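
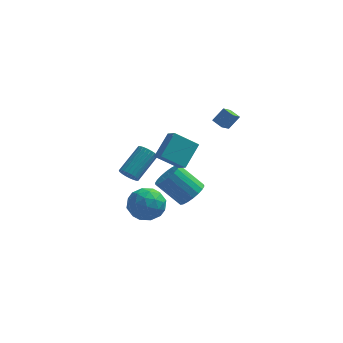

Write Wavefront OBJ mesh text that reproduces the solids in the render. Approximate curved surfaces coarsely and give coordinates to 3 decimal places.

v -3.931 -0.448 -0.735
v -3.492 -0.905 -0.488
v -2.569 0.592 0.641
v -3.009 1.048 0.395
v -3.363 -0.821 -0.705
v -2.441 0.676 0.425
v -3.321 -0.68 -0.926
v -2.399 0.816 0.204
v -3.372 -0.504 -1.118
v -2.449 0.992 0.012
v -3.508 -0.32 -1.251
v -2.585 1.177 -0.121
v -3.708 -0.155 -1.306
v -2.786 1.342 -0.176
v -3.942 -0.034 -1.274
v -3.02 1.462 -0.144
v -4.175 0.023 -1.16
v -3.252 1.52 -0.03
v -4.371 0.008 -0.981
v -3.448 1.505 0.148
v -4.499 -0.076 -0.765
v -3.577 1.421 0.365
v -4.541 -0.216 -0.544
v -3.619 1.28 0.586
v -4.491 -0.392 -0.352
v -3.568 1.104 0.778
v -4.355 -0.577 -0.219
v -3.432 0.92 0.911
v -4.154 -0.742 -0.164
v -3.232 0.755 0.966
v -3.92 -0.862 -0.196
v -2.998 0.634 0.934
v -3.688 -0.92 -0.31
v -2.765 0.577 0.82
v -0.523 2.186 -4.05
v -0.062 1.524 -3.426
v -1.596 1.831 -1.966
v -2.057 2.494 -2.59
v 0.127 1.92 -3.311
v -1.407 2.227 -1.851
v 0.188 2.369 -3.342
v -1.346 2.676 -1.882
v 0.108 2.781 -3.513
v -1.426 3.089 -2.053
v -0.097 3.076 -3.79
v -1.632 3.384 -2.33
v -0.387 3.195 -4.119
v -1.921 3.502 -2.659
v -0.703 3.114 -4.435
v -2.237 3.421 -2.975
v -0.984 2.849 -4.674
v -2.518 3.156 -3.214
v -1.173 2.453 -4.789
v -2.707 2.76 -3.329
v -1.234 2.004 -4.758
v -2.768 2.311 -3.298
v -1.154 1.591 -4.587
v -2.688 1.899 -3.127
v -0.948 1.296 -4.31
v -2.483 1.604 -2.85
v -0.659 1.178 -3.981
v -2.193 1.485 -2.521
v -0.343 1.259 -3.665
v -1.877 1.566 -2.205
v -1.996 -3.631 3.29
v -1.534 -4.299 3.82
v -1.393 -2.354 4.374
v -0.932 -3.022 4.904
v -0.648 -3.458 2.336
v -0.187 -4.126 2.866
v -0.046 -2.181 3.42
v 0.416 -2.849 3.95
v -3.765 -1.507 -2.639
v -2.718 -1.157 -3.18
v -2.722 -2.403 -1.2
v -1.675 -2.053 -1.741
v -2.405 -1.215 -1.215
v -3.049 -0.661 -2.105
v -2.391 -2.899 -2.275
v -3.035 -2.345 -3.165
v -1.868 -2.018 -2.956
v -1.877 -0.977 -2.301
v -3.563 -2.583 -2.079
v -3.572 -1.542 -1.424
v -3.333 -1.253 -3.036
v -2.107 -2.307 -1.344
v -2.536 -1.814 -1.035
v -1.92 -1.608 -1.353
v -3.528 -0.961 -2.404
v -2.912 -0.756 -2.722
v -2.728 -0.79 -1.567
v -2.528 -2.804 -1.658
v -1.912 -2.599 -1.976
v -3.52 -1.952 -3.027
v -2.904 -1.746 -3.345
v -2.712 -2.77 -2.813
v -2.218 -1.554 -3.222
v -1.605 -2.081 -2.376
v -2.026 -2.578 -2.69
v -2.405 -2.252 -3.213
v -2.223 -0.942 -2.837
v -1.61 -1.468 -1.991
v -2.039 -0.975 -1.682
v -2.418 -0.65 -2.205
v -1.724 -1.448 -2.705
v -3.83 -2.092 -2.389
v -3.217 -2.618 -1.543
v -3.022 -2.91 -2.175
v -3.401 -2.585 -2.698
v -3.835 -1.479 -2.004
v -3.222 -2.006 -1.158
v -3.035 -1.308 -1.167
v -3.414 -0.982 -1.69
v -3.716 -2.112 -1.675
v 0.926 3.555 1.638
v 0.574 2.835 2.219
v 1.539 3.928 2.472
v 1.187 3.208 3.053
v 1.533 3.072 1.407
v 1.181 2.352 1.988
v 2.146 3.445 2.241
v 1.794 2.725 2.822
f 2 1 5
f 2 5 3
f 3 5 6
f 3 6 4
f 5 1 7
f 5 7 6
f 6 7 8
f 6 8 4
f 7 1 9
f 7 9 8
f 8 9 10
f 8 10 4
f 9 1 11
f 9 11 10
f 10 11 12
f 10 12 4
f 11 1 13
f 11 13 12
f 12 13 14
f 12 14 4
f 13 1 15
f 13 15 14
f 14 15 16
f 14 16 4
f 15 1 17
f 15 17 16
f 16 17 18
f 16 18 4
f 17 1 19
f 17 19 18
f 18 19 20
f 18 20 4
f 19 1 21
f 19 21 20
f 20 21 22
f 20 22 4
f 21 1 23
f 21 23 22
f 22 23 24
f 22 24 4
f 23 1 25
f 23 25 24
f 24 25 26
f 24 26 4
f 25 1 27
f 25 27 26
f 26 27 28
f 26 28 4
f 27 1 29
f 27 29 28
f 28 29 30
f 28 30 4
f 29 1 31
f 29 31 30
f 30 31 32
f 30 32 4
f 31 1 33
f 31 33 32
f 32 33 34
f 32 34 4
f 33 1 2
f 33 2 34
f 34 2 3
f 34 3 4
f 36 35 39
f 36 39 37
f 37 39 40
f 37 40 38
f 39 35 41
f 39 41 40
f 40 41 42
f 40 42 38
f 41 35 43
f 41 43 42
f 42 43 44
f 42 44 38
f 43 35 45
f 43 45 44
f 44 45 46
f 44 46 38
f 45 35 47
f 45 47 46
f 46 47 48
f 46 48 38
f 47 35 49
f 47 49 48
f 48 49 50
f 48 50 38
f 49 35 51
f 49 51 50
f 50 51 52
f 50 52 38
f 51 35 53
f 51 53 52
f 52 53 54
f 52 54 38
f 53 35 55
f 53 55 54
f 54 55 56
f 54 56 38
f 55 35 57
f 55 57 56
f 56 57 58
f 56 58 38
f 57 35 59
f 57 59 58
f 58 59 60
f 58 60 38
f 59 35 61
f 59 61 60
f 60 61 62
f 60 62 38
f 61 35 63
f 61 63 62
f 62 63 64
f 62 64 38
f 63 35 36
f 63 36 64
f 64 36 37
f 64 37 38
f 66 68 65
f 69 66 65
f 65 68 67
f 67 69 65
f 66 72 68
f 70 66 69
f 70 72 66
f 68 72 67
f 71 69 67
f 67 72 71
f 71 70 69
f 72 70 71
f 73 110 89
f 110 84 113
f 89 113 78
f 110 113 89
f 73 89 85
f 89 78 90
f 85 90 74
f 89 90 85
f 73 85 94
f 85 74 95
f 94 95 80
f 85 95 94
f 73 94 106
f 94 80 109
f 106 109 83
f 94 109 106
f 73 106 110
f 106 83 114
f 110 114 84
f 106 114 110
f 74 90 101
f 90 78 104
f 101 104 82
f 90 104 101
f 78 113 91
f 113 84 112
f 91 112 77
f 113 112 91
f 84 114 111
f 114 83 107
f 111 107 75
f 114 107 111
f 83 109 108
f 109 80 96
f 108 96 79
f 109 96 108
f 80 95 100
f 95 74 97
f 100 97 81
f 95 97 100
f 76 102 88
f 102 82 103
f 88 103 77
f 102 103 88
f 76 88 86
f 88 77 87
f 86 87 75
f 88 87 86
f 76 86 93
f 86 75 92
f 93 92 79
f 86 92 93
f 76 93 98
f 93 79 99
f 98 99 81
f 93 99 98
f 76 98 102
f 98 81 105
f 102 105 82
f 98 105 102
f 77 103 91
f 103 82 104
f 91 104 78
f 103 104 91
f 75 87 111
f 87 77 112
f 111 112 84
f 87 112 111
f 79 92 108
f 92 75 107
f 108 107 83
f 92 107 108
f 81 99 100
f 99 79 96
f 100 96 80
f 99 96 100
f 82 105 101
f 105 81 97
f 101 97 74
f 105 97 101
f 116 118 115
f 119 116 115
f 115 118 117
f 117 119 115
f 116 122 118
f 120 116 119
f 120 122 116
f 118 122 117
f 121 119 117
f 117 122 121
f 121 120 119
f 122 120 121



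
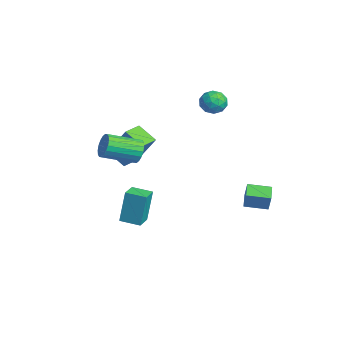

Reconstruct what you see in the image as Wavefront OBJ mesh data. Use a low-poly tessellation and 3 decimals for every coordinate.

v 0.963 -1.264 2.863
v 1.362 -1.105 3.351
v 1.296 -2.637 3.905
v 0.897 -2.796 3.417
v 1.101 -1.054 3.463
v 1.034 -2.585 4.016
v 0.812 -1.044 3.455
v 0.745 -2.575 4.009
v 0.553 -1.077 3.331
v 0.486 -2.609 3.885
v 0.375 -1.148 3.114
v 0.308 -2.68 3.667
v 0.314 -1.242 2.847
v 0.247 -2.773 3.401
v 0.382 -1.34 2.583
v 0.315 -2.872 3.137
v 0.564 -1.423 2.375
v 0.498 -2.955 2.929
v 0.826 -1.475 2.264
v 0.759 -3.006 2.817
v 1.115 -1.485 2.271
v 1.048 -3.016 2.825
v 1.374 -1.451 2.395
v 1.307 -2.983 2.949
v 1.552 -1.38 2.613
v 1.485 -2.912 3.166
v 1.613 -1.287 2.879
v 1.546 -2.818 3.433
v 1.545 -1.188 3.143
v 1.478 -2.72 3.697
v -2.437 3.142 3.674
v -1.931 3.573 3.871
v -1.829 2.267 4.029
v -1.323 2.698 4.226
v -1.927 2.693 4.568
v -2.302 3.234 4.349
v -1.458 2.606 3.551
v -1.833 3.147 3.332
v -1.325 3.243 3.795
v -1.615 3.296 4.424
v -2.145 2.544 3.476
v -2.435 2.597 4.105
v -2.237 3.434 3.741
v -1.523 2.406 4.159
v -1.878 2.402 4.36
v -1.58 2.656 4.475
v -2.456 3.235 4.022
v -2.158 3.488 4.138
v -2.156 2.971 4.547
v -1.602 2.352 3.762
v -1.304 2.605 3.878
v -2.18 3.184 3.425
v -1.882 3.438 3.54
v -1.604 2.869 3.353
v -1.584 3.494 3.813
v -1.227 2.979 4.021
v -1.306 2.925 3.625
v -1.526 3.243 3.496
v -1.754 3.525 4.182
v -1.397 3.011 4.391
v -1.752 3.007 4.592
v -1.973 3.325 4.463
v -1.398 3.331 4.137
v -2.363 2.829 3.509
v -2.006 2.315 3.718
v -1.787 2.515 3.437
v -2.008 2.833 3.308
v -2.533 2.861 3.879
v -2.176 2.346 4.087
v -2.234 2.597 4.404
v -2.454 2.915 4.275
v -2.362 2.509 3.763
v 0.431 -1.712 -1.389
v 0.318 -1.409 0.28
v 0.978 -0.905 -1.499
v 0.864 -0.602 0.17
v 1.176 -2.198 -1.25
v 1.062 -1.895 0.419
v 1.722 -1.391 -1.36
v 1.609 -1.088 0.309
v 3.103 2.9 0.708
v 3.325 2.944 1.507
v 3.431 3.908 0.561
v 3.654 3.952 1.359
v 3.906 2.608 0.501
v 4.129 2.652 1.299
v 4.235 3.616 0.353
v 4.457 3.66 1.152
v -2.261 -1.914 1.215
v -1.515 -1.24 2.803
v -2.882 -1.143 1.18
v -2.136 -0.469 2.768
v -1.504 -1.331 0.612
v -0.758 -0.657 2.2
v -2.125 -0.56 0.577
v -1.379 0.114 2.165
f 2 1 5
f 2 5 3
f 3 5 6
f 3 6 4
f 5 1 7
f 5 7 6
f 6 7 8
f 6 8 4
f 7 1 9
f 7 9 8
f 8 9 10
f 8 10 4
f 9 1 11
f 9 11 10
f 10 11 12
f 10 12 4
f 11 1 13
f 11 13 12
f 12 13 14
f 12 14 4
f 13 1 15
f 13 15 14
f 14 15 16
f 14 16 4
f 15 1 17
f 15 17 16
f 16 17 18
f 16 18 4
f 17 1 19
f 17 19 18
f 18 19 20
f 18 20 4
f 19 1 21
f 19 21 20
f 20 21 22
f 20 22 4
f 21 1 23
f 21 23 22
f 22 23 24
f 22 24 4
f 23 1 25
f 23 25 24
f 24 25 26
f 24 26 4
f 25 1 27
f 25 27 26
f 26 27 28
f 26 28 4
f 27 1 29
f 27 29 28
f 28 29 30
f 28 30 4
f 29 1 2
f 29 2 30
f 30 2 3
f 30 3 4
f 31 68 47
f 68 42 71
f 47 71 36
f 68 71 47
f 31 47 43
f 47 36 48
f 43 48 32
f 47 48 43
f 31 43 52
f 43 32 53
f 52 53 38
f 43 53 52
f 31 52 64
f 52 38 67
f 64 67 41
f 52 67 64
f 31 64 68
f 64 41 72
f 68 72 42
f 64 72 68
f 32 48 59
f 48 36 62
f 59 62 40
f 48 62 59
f 36 71 49
f 71 42 70
f 49 70 35
f 71 70 49
f 42 72 69
f 72 41 65
f 69 65 33
f 72 65 69
f 41 67 66
f 67 38 54
f 66 54 37
f 67 54 66
f 38 53 58
f 53 32 55
f 58 55 39
f 53 55 58
f 34 60 46
f 60 40 61
f 46 61 35
f 60 61 46
f 34 46 44
f 46 35 45
f 44 45 33
f 46 45 44
f 34 44 51
f 44 33 50
f 51 50 37
f 44 50 51
f 34 51 56
f 51 37 57
f 56 57 39
f 51 57 56
f 34 56 60
f 56 39 63
f 60 63 40
f 56 63 60
f 35 61 49
f 61 40 62
f 49 62 36
f 61 62 49
f 33 45 69
f 45 35 70
f 69 70 42
f 45 70 69
f 37 50 66
f 50 33 65
f 66 65 41
f 50 65 66
f 39 57 58
f 57 37 54
f 58 54 38
f 57 54 58
f 40 63 59
f 63 39 55
f 59 55 32
f 63 55 59
f 74 76 73
f 77 74 73
f 73 76 75
f 75 77 73
f 74 80 76
f 78 74 77
f 78 80 74
f 76 80 75
f 79 77 75
f 75 80 79
f 79 78 77
f 80 78 79
f 82 84 81
f 85 82 81
f 81 84 83
f 83 85 81
f 82 88 84
f 86 82 85
f 86 88 82
f 84 88 83
f 87 85 83
f 83 88 87
f 87 86 85
f 88 86 87
f 90 92 89
f 93 90 89
f 89 92 91
f 91 93 89
f 90 96 92
f 94 90 93
f 94 96 90
f 92 96 91
f 95 93 91
f 91 96 95
f 95 94 93
f 96 94 95



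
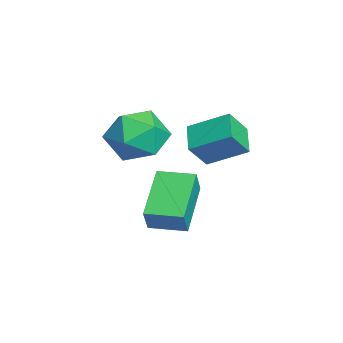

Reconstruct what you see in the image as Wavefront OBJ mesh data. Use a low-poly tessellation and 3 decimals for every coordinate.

v 0.207 0.994 -0.51
v 0.517 2.186 0.134
v 1.153 0.994 -0.966
v 1.463 2.186 -0.321
v 0.597 0.454 0.301
v 0.907 1.646 0.946
v 1.543 0.454 -0.154
v 1.853 1.646 0.49
v 0.021 -0.28 -2.391
v 0.472 -0.415 -1.566
v 0.337 0.856 -2.378
v 0.788 0.721 -1.553
v 1.572 -0.701 -3.307
v 2.023 -0.836 -2.482
v 1.888 0.435 -3.294
v 2.339 0.3 -2.469
v 0.988 -0.633 0.456
v 1.703 -0.575 -0.269
v 2.057 -1.405 1.449
v 2.772 -1.347 0.724
v 2.456 -0.5 1.197
v 1.795 -0.024 0.584
v 1.965 -1.956 0.596
v 1.304 -1.48 -0.017
v 2.306 -1.393 -0.183
v 2.61 -0.493 0.189
v 1.15 -1.487 0.991
v 1.454 -0.587 1.363
f 2 4 1
f 5 2 1
f 1 4 3
f 3 5 1
f 2 8 4
f 6 2 5
f 6 8 2
f 4 8 3
f 7 5 3
f 3 8 7
f 7 6 5
f 8 6 7
f 10 12 9
f 13 10 9
f 9 12 11
f 11 13 9
f 10 16 12
f 14 10 13
f 14 16 10
f 12 16 11
f 15 13 11
f 11 16 15
f 15 14 13
f 16 14 15
f 17 28 22
f 17 22 18
f 17 18 24
f 17 24 27
f 17 27 28
f 18 22 26
f 22 28 21
f 28 27 19
f 27 24 23
f 24 18 25
f 20 26 21
f 20 21 19
f 20 19 23
f 20 23 25
f 20 25 26
f 21 26 22
f 19 21 28
f 23 19 27
f 25 23 24
f 26 25 18



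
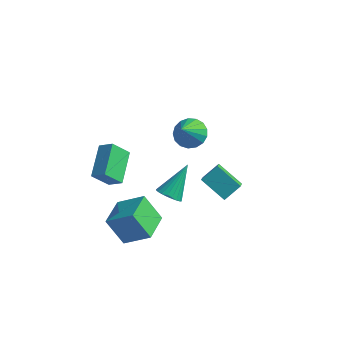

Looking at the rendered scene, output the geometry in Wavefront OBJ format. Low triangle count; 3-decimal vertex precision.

v -1.817 2.901 -2.703
v -1.42 3.498 -2.228
v -1.763 1.839 -1.417
v -1.82 3.564 -2.156
v -2.219 3.479 -2.209
v -2.526 3.262 -2.376
v -2.671 2.962 -2.617
v -2.62 2.648 -2.879
v -2.386 2.392 -3.1
v -2.021 2.253 -3.23
v -1.609 2.262 -3.24
v -1.246 2.418 -3.127
v -1.013 2.685 -2.917
v -0.964 3.001 -2.657
v -1.111 3.294 -2.409
v -2.635 -3.64 -1.092
v -3.213 -4.183 -0.206
v -3.081 -2.082 -0.43
v -3.659 -2.625 0.457
v -1.941 -3.635 -0.637
v -2.519 -4.178 0.25
v -2.387 -2.077 0.026
v -2.965 -2.62 0.912
v 0.02 -2.912 -1.322
v 0.562 -3.221 -1.139
v 0.32 -1.628 -0.038
v 0.652 -3.065 -1.317
v 0.646 -2.885 -1.495
v 0.544 -2.709 -1.648
v 0.363 -2.564 -1.75
v 0.13 -2.472 -1.787
v -0.12 -2.447 -1.754
v -0.349 -2.493 -1.655
v -0.522 -2.602 -1.505
v -0.612 -2.759 -1.327
v -0.606 -2.939 -1.148
v -0.505 -3.115 -0.996
v -0.323 -3.26 -0.893
v -0.09 -3.352 -0.856
v 0.16 -3.377 -0.89
v 0.389 -3.331 -0.989
v 1.307 0.231 -4.063
v -0.008 0.429 -3.286
v 0.974 1.092 -4.846
v -0.34 1.29 -4.069
v 1.78 0.97 -3.451
v 0.466 1.168 -2.674
v 1.448 1.831 -4.234
v 0.133 2.029 -3.457
v -2.627 -4.049 -3.553
v -1.357 -3.8 -2.683
v -2.856 -2.5 -3.662
v -1.585 -2.25 -2.792
v -1.735 -4.01 -4.868
v -0.464 -3.76 -3.998
v -1.963 -2.46 -4.977
v -0.693 -2.211 -4.107
f 2 1 4
f 2 4 3
f 4 1 5
f 4 5 3
f 5 1 6
f 5 6 3
f 6 1 7
f 6 7 3
f 7 1 8
f 7 8 3
f 8 1 9
f 8 9 3
f 9 1 10
f 9 10 3
f 10 1 11
f 10 11 3
f 11 1 12
f 11 12 3
f 12 1 13
f 12 13 3
f 13 1 14
f 13 14 3
f 14 1 15
f 14 15 3
f 15 1 2
f 15 2 3
f 17 19 16
f 20 17 16
f 16 19 18
f 18 20 16
f 17 23 19
f 21 17 20
f 21 23 17
f 19 23 18
f 22 20 18
f 18 23 22
f 22 21 20
f 23 21 22
f 25 24 27
f 25 27 26
f 27 24 28
f 27 28 26
f 28 24 29
f 28 29 26
f 29 24 30
f 29 30 26
f 30 24 31
f 30 31 26
f 31 24 32
f 31 32 26
f 32 24 33
f 32 33 26
f 33 24 34
f 33 34 26
f 34 24 35
f 34 35 26
f 35 24 36
f 35 36 26
f 36 24 37
f 36 37 26
f 37 24 38
f 37 38 26
f 38 24 39
f 38 39 26
f 39 24 40
f 39 40 26
f 40 24 41
f 40 41 26
f 41 24 25
f 41 25 26
f 43 45 42
f 46 43 42
f 42 45 44
f 44 46 42
f 43 49 45
f 47 43 46
f 47 49 43
f 45 49 44
f 48 46 44
f 44 49 48
f 48 47 46
f 49 47 48
f 51 53 50
f 54 51 50
f 50 53 52
f 52 54 50
f 51 57 53
f 55 51 54
f 55 57 51
f 53 57 52
f 56 54 52
f 52 57 56
f 56 55 54
f 57 55 56



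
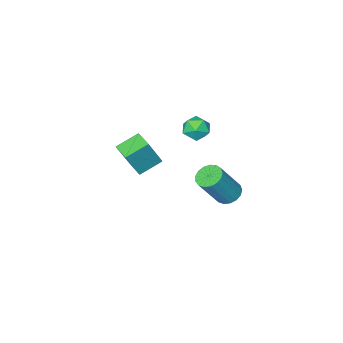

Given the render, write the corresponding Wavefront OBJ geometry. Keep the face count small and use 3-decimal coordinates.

v -1.445 0.931 2.118
v -0.782 0.739 2.429
v -1.638 -0.239 1.811
v -0.975 -0.431 2.122
v -1.549 -0.207 2.562
v -1.429 0.516 2.752
v -0.991 -0.016 1.488
v -0.871 0.707 1.678
v -0.501 0.154 2.04
v -0.846 0.036 2.703
v -1.574 0.464 1.537
v -1.919 0.346 2.2
v 2.333 1.682 3.119
v 3.045 1.64 4.584
v 2.498 2.636 3.065
v 3.21 2.595 4.531
v 3.41 1.465 2.589
v 4.122 1.424 4.055
v 3.575 2.42 2.536
v 4.287 2.378 4.001
v -2.518 1.066 -2.636
v -1.987 1.402 -2.967
v -0.851 1.33 -1.214
v -1.382 0.994 -0.884
v -2.174 1.654 -2.835
v -1.038 1.582 -1.083
v -2.44 1.771 -2.658
v -1.303 1.699 -0.906
v -2.723 1.727 -2.476
v -1.587 1.655 -0.724
v -2.96 1.531 -2.331
v -1.823 1.459 -0.578
v -3.095 1.228 -2.255
v -1.959 1.156 -0.503
v -3.098 0.889 -2.267
v -1.962 0.817 -0.515
v -2.969 0.59 -2.364
v -1.832 0.518 -0.611
v -2.736 0.4 -2.522
v -1.6 0.328 -0.77
v -2.453 0.363 -2.707
v -1.317 0.291 -0.955
v -2.185 0.486 -2.876
v -1.049 0.414 -1.123
v -1.994 0.743 -2.99
v -0.857 0.671 -1.237
v -1.922 1.074 -3.022
v -0.786 1.002 -1.27
f 1 12 6
f 1 6 2
f 1 2 8
f 1 8 11
f 1 11 12
f 2 6 10
f 6 12 5
f 12 11 3
f 11 8 7
f 8 2 9
f 4 10 5
f 4 5 3
f 4 3 7
f 4 7 9
f 4 9 10
f 5 10 6
f 3 5 12
f 7 3 11
f 9 7 8
f 10 9 2
f 14 16 13
f 17 14 13
f 13 16 15
f 15 17 13
f 14 20 16
f 18 14 17
f 18 20 14
f 16 20 15
f 19 17 15
f 15 20 19
f 19 18 17
f 20 18 19
f 22 21 25
f 22 25 23
f 23 25 26
f 23 26 24
f 25 21 27
f 25 27 26
f 26 27 28
f 26 28 24
f 27 21 29
f 27 29 28
f 28 29 30
f 28 30 24
f 29 21 31
f 29 31 30
f 30 31 32
f 30 32 24
f 31 21 33
f 31 33 32
f 32 33 34
f 32 34 24
f 33 21 35
f 33 35 34
f 34 35 36
f 34 36 24
f 35 21 37
f 35 37 36
f 36 37 38
f 36 38 24
f 37 21 39
f 37 39 38
f 38 39 40
f 38 40 24
f 39 21 41
f 39 41 40
f 40 41 42
f 40 42 24
f 41 21 43
f 41 43 42
f 42 43 44
f 42 44 24
f 43 21 45
f 43 45 44
f 44 45 46
f 44 46 24
f 45 21 47
f 45 47 46
f 46 47 48
f 46 48 24
f 47 21 22
f 47 22 48
f 48 22 23
f 48 23 24



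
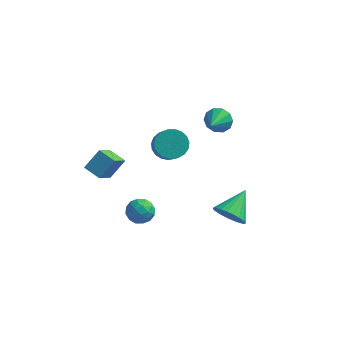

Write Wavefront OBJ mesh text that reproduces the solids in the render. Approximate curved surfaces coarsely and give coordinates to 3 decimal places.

v 3.54 -2.173 -3.541
v 4.362 -2.223 -3.953
v 4.04 -0.747 -2.719
v 4.178 -2.023 -4.187
v 3.897 -1.846 -4.324
v 3.561 -1.719 -4.341
v 3.223 -1.661 -4.236
v 2.933 -1.681 -4.026
v 2.735 -1.776 -3.742
v 2.66 -1.931 -3.427
v 2.719 -2.123 -3.129
v 2.903 -2.323 -2.894
v 3.184 -2.5 -2.758
v 3.519 -2.627 -2.741
v 3.858 -2.685 -2.846
v 4.148 -2.665 -3.056
v 4.345 -2.57 -3.34
v 4.421 -2.415 -3.655
v -2.997 -0.462 -3.695
v -3.16 -1.821 -2.436
v -3.888 -0.086 -3.404
v -4.051 -1.445 -2.145
v -2.409 0.265 -2.835
v -2.572 -1.094 -1.576
v -3.3 0.641 -2.544
v -3.463 -0.718 -1.285
v -0.914 3.279 -4.039
v -0.073 3.626 -4.057
v 0.355 2.649 -2.919
v -0.486 2.301 -2.901
v -0.245 3.848 -3.803
v 0.184 2.87 -2.665
v -0.532 3.971 -3.589
v -0.103 2.994 -2.451
v -0.885 3.974 -3.453
v -0.456 2.997 -2.315
v -1.243 3.857 -3.418
v -0.814 2.88 -2.28
v -1.544 3.64 -3.491
v -1.116 2.663 -2.353
v -1.737 3.361 -3.659
v -1.308 2.384 -2.521
v -1.787 3.067 -3.892
v -1.358 2.09 -2.754
v -1.686 2.81 -4.151
v -1.258 1.833 -3.013
v -1.452 2.634 -4.39
v -1.024 1.657 -3.252
v -1.125 2.569 -4.569
v -0.696 1.592 -3.431
v -0.761 2.627 -4.656
v -0.333 1.65 -3.518
v -0.424 2.798 -4.636
v 0.004 1.821 -3.498
v -0.172 3.052 -4.514
v 0.257 2.074 -3.376
v -0.048 3.345 -4.309
v 0.381 2.367 -3.171
v 1.488 4.352 -2.357
v 2.051 4.561 -1.844
v 1.372 3.108 -1.723
v 1.621 4.695 -1.658
v 1.139 4.699 -1.739
v 0.791 4.57 -2.055
v 0.708 4.357 -2.487
v 0.924 4.143 -2.869
v 1.355 4.008 -3.055
v 1.836 4.004 -2.975
v 2.185 4.133 -2.658
v 2.267 4.346 -2.226
v -1.474 -2.994 -3.25
v -1.066 -2.338 -3.158
v -0.474 -3.542 -3.782
v -0.066 -2.886 -3.69
v -0.269 -3.308 -3.069
v -0.887 -2.97 -2.74
v -0.653 -2.91 -4.2
v -1.271 -2.572 -3.871
v -0.558 -2.286 -3.745
v -0.321 -2.532 -3.046
v -1.219 -3.348 -3.894
v -0.982 -3.594 -3.195
v -1.358 -2.618 -3.157
v -0.182 -3.262 -3.783
v -0.301 -3.51 -3.418
v -0.061 -3.125 -3.364
v -1.253 -2.989 -2.912
v -1.013 -2.604 -2.857
v -0.544 -3.174 -2.805
v -0.527 -3.276 -4.083
v -0.287 -2.891 -4.028
v -1.479 -2.755 -3.576
v -1.239 -2.37 -3.522
v -0.996 -2.706 -4.135
v -0.82 -2.202 -3.448
v -0.231 -2.524 -3.761
v -0.577 -2.538 -4.061
v -0.94 -2.339 -3.867
v -0.68 -2.347 -3.037
v -0.092 -2.669 -3.35
v -0.212 -2.917 -2.985
v -0.575 -2.718 -2.792
v -0.382 -2.316 -3.382
v -1.448 -3.211 -3.59
v -0.86 -3.533 -3.903
v -0.965 -3.162 -4.148
v -1.328 -2.963 -3.955
v -1.309 -3.356 -3.179
v -0.72 -3.678 -3.492
v -0.6 -3.541 -3.073
v -0.963 -3.342 -2.879
v -1.158 -3.564 -3.558
f 2 1 4
f 2 4 3
f 4 1 5
f 4 5 3
f 5 1 6
f 5 6 3
f 6 1 7
f 6 7 3
f 7 1 8
f 7 8 3
f 8 1 9
f 8 9 3
f 9 1 10
f 9 10 3
f 10 1 11
f 10 11 3
f 11 1 12
f 11 12 3
f 12 1 13
f 12 13 3
f 13 1 14
f 13 14 3
f 14 1 15
f 14 15 3
f 15 1 16
f 15 16 3
f 16 1 17
f 16 17 3
f 17 1 18
f 17 18 3
f 18 1 2
f 18 2 3
f 20 22 19
f 23 20 19
f 19 22 21
f 21 23 19
f 20 26 22
f 24 20 23
f 24 26 20
f 22 26 21
f 25 23 21
f 21 26 25
f 25 24 23
f 26 24 25
f 28 27 31
f 28 31 29
f 29 31 32
f 29 32 30
f 31 27 33
f 31 33 32
f 32 33 34
f 32 34 30
f 33 27 35
f 33 35 34
f 34 35 36
f 34 36 30
f 35 27 37
f 35 37 36
f 36 37 38
f 36 38 30
f 37 27 39
f 37 39 38
f 38 39 40
f 38 40 30
f 39 27 41
f 39 41 40
f 40 41 42
f 40 42 30
f 41 27 43
f 41 43 42
f 42 43 44
f 42 44 30
f 43 27 45
f 43 45 44
f 44 45 46
f 44 46 30
f 45 27 47
f 45 47 46
f 46 47 48
f 46 48 30
f 47 27 49
f 47 49 48
f 48 49 50
f 48 50 30
f 49 27 51
f 49 51 50
f 50 51 52
f 50 52 30
f 51 27 53
f 51 53 52
f 52 53 54
f 52 54 30
f 53 27 55
f 53 55 54
f 54 55 56
f 54 56 30
f 55 27 57
f 55 57 56
f 56 57 58
f 56 58 30
f 57 27 28
f 57 28 58
f 58 28 29
f 58 29 30
f 60 59 62
f 60 62 61
f 62 59 63
f 62 63 61
f 63 59 64
f 63 64 61
f 64 59 65
f 64 65 61
f 65 59 66
f 65 66 61
f 66 59 67
f 66 67 61
f 67 59 68
f 67 68 61
f 68 59 69
f 68 69 61
f 69 59 70
f 69 70 61
f 70 59 60
f 70 60 61
f 71 108 87
f 108 82 111
f 87 111 76
f 108 111 87
f 71 87 83
f 87 76 88
f 83 88 72
f 87 88 83
f 71 83 92
f 83 72 93
f 92 93 78
f 83 93 92
f 71 92 104
f 92 78 107
f 104 107 81
f 92 107 104
f 71 104 108
f 104 81 112
f 108 112 82
f 104 112 108
f 72 88 99
f 88 76 102
f 99 102 80
f 88 102 99
f 76 111 89
f 111 82 110
f 89 110 75
f 111 110 89
f 82 112 109
f 112 81 105
f 109 105 73
f 112 105 109
f 81 107 106
f 107 78 94
f 106 94 77
f 107 94 106
f 78 93 98
f 93 72 95
f 98 95 79
f 93 95 98
f 74 100 86
f 100 80 101
f 86 101 75
f 100 101 86
f 74 86 84
f 86 75 85
f 84 85 73
f 86 85 84
f 74 84 91
f 84 73 90
f 91 90 77
f 84 90 91
f 74 91 96
f 91 77 97
f 96 97 79
f 91 97 96
f 74 96 100
f 96 79 103
f 100 103 80
f 96 103 100
f 75 101 89
f 101 80 102
f 89 102 76
f 101 102 89
f 73 85 109
f 85 75 110
f 109 110 82
f 85 110 109
f 77 90 106
f 90 73 105
f 106 105 81
f 90 105 106
f 79 97 98
f 97 77 94
f 98 94 78
f 97 94 98
f 80 103 99
f 103 79 95
f 99 95 72
f 103 95 99



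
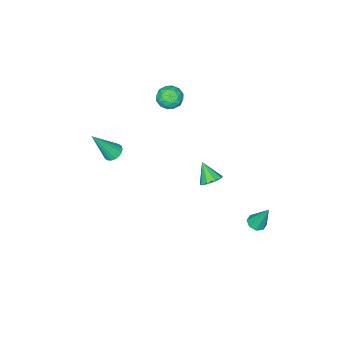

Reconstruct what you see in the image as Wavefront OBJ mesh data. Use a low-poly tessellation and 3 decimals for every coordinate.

v -3.66 -3.275 0.647
v -3.329 -2.935 1.251
v -3.471 -4.385 1.169
v -3.14 -4.045 1.773
v -3.894 -3.965 1.652
v -4.011 -3.279 1.329
v -2.789 -4.041 1.091
v -2.906 -3.355 0.768
v -2.791 -3.408 1.525
v -3.474 -3.361 1.872
v -3.326 -3.959 0.548
v -4.009 -3.912 0.895
v -3.511 -3.007 0.903
v -3.289 -4.313 1.517
v -3.732 -4.266 1.446
v -3.538 -4.066 1.801
v -3.912 -3.209 0.949
v -3.718 -3.009 1.304
v -4.049 -3.615 1.54
v -3.082 -4.311 1.116
v -2.888 -4.111 1.471
v -3.262 -3.254 0.619
v -3.068 -3.054 0.974
v -2.751 -3.705 0.88
v -3.001 -3.086 1.419
v -2.89 -3.739 1.726
v -2.683 -3.736 1.325
v -2.752 -3.333 1.135
v -3.402 -3.058 1.623
v -3.291 -3.711 1.93
v -3.734 -3.664 1.859
v -3.803 -3.26 1.669
v -3.086 -3.337 1.784
v -3.509 -3.609 0.49
v -3.398 -4.262 0.797
v -2.997 -4.06 0.751
v -3.066 -3.656 0.561
v -3.91 -3.581 0.694
v -3.799 -4.234 1.001
v -4.048 -3.987 1.285
v -4.117 -3.584 1.095
v -3.714 -3.983 0.636
v -1.734 0.865 -1.445
v -1.112 0.767 -1.426
v -1.886 0.075 -0.555
v -1.219 1.088 -1.159
v -1.567 1.305 -1.027
v -1.993 1.316 -1.09
v -2.298 1.116 -1.319
v -2.339 0.798 -1.608
v -2.097 0.512 -1.82
v -1.685 0.391 -1.857
v -1.296 0.492 -1.701
v -2.462 3.345 -3.772
v -1.927 3.316 -3.704
v -2.618 3.975 -2.288
v -2.046 3.676 -3.869
v -2.409 3.842 -3.977
v -2.803 3.717 -3.966
v -2.997 3.374 -3.841
v -2.878 3.014 -3.676
v -2.515 2.848 -3.567
v -2.121 2.973 -3.579
v 2.674 -1.595 2.55
v 3.001 -1.909 2.257
v 3.546 -2.145 4.11
v 3.119 -1.7 2.264
v 3.15 -1.47 2.328
v 3.086 -1.265 2.436
v 2.94 -1.125 2.567
v 2.742 -1.079 2.694
v 2.53 -1.134 2.793
v 2.347 -1.281 2.844
v 2.228 -1.49 2.837
v 2.198 -1.719 2.773
v 2.262 -1.924 2.664
v 2.407 -2.064 2.534
v 2.605 -2.111 2.406
v 2.817 -2.055 2.307
f 1 38 17
f 38 12 41
f 17 41 6
f 38 41 17
f 1 17 13
f 17 6 18
f 13 18 2
f 17 18 13
f 1 13 22
f 13 2 23
f 22 23 8
f 13 23 22
f 1 22 34
f 22 8 37
f 34 37 11
f 22 37 34
f 1 34 38
f 34 11 42
f 38 42 12
f 34 42 38
f 2 18 29
f 18 6 32
f 29 32 10
f 18 32 29
f 6 41 19
f 41 12 40
f 19 40 5
f 41 40 19
f 12 42 39
f 42 11 35
f 39 35 3
f 42 35 39
f 11 37 36
f 37 8 24
f 36 24 7
f 37 24 36
f 8 23 28
f 23 2 25
f 28 25 9
f 23 25 28
f 4 30 16
f 30 10 31
f 16 31 5
f 30 31 16
f 4 16 14
f 16 5 15
f 14 15 3
f 16 15 14
f 4 14 21
f 14 3 20
f 21 20 7
f 14 20 21
f 4 21 26
f 21 7 27
f 26 27 9
f 21 27 26
f 4 26 30
f 26 9 33
f 30 33 10
f 26 33 30
f 5 31 19
f 31 10 32
f 19 32 6
f 31 32 19
f 3 15 39
f 15 5 40
f 39 40 12
f 15 40 39
f 7 20 36
f 20 3 35
f 36 35 11
f 20 35 36
f 9 27 28
f 27 7 24
f 28 24 8
f 27 24 28
f 10 33 29
f 33 9 25
f 29 25 2
f 33 25 29
f 44 43 46
f 44 46 45
f 46 43 47
f 46 47 45
f 47 43 48
f 47 48 45
f 48 43 49
f 48 49 45
f 49 43 50
f 49 50 45
f 50 43 51
f 50 51 45
f 51 43 52
f 51 52 45
f 52 43 53
f 52 53 45
f 53 43 44
f 53 44 45
f 55 54 57
f 55 57 56
f 57 54 58
f 57 58 56
f 58 54 59
f 58 59 56
f 59 54 60
f 59 60 56
f 60 54 61
f 60 61 56
f 61 54 62
f 61 62 56
f 62 54 63
f 62 63 56
f 63 54 55
f 63 55 56
f 65 64 67
f 65 67 66
f 67 64 68
f 67 68 66
f 68 64 69
f 68 69 66
f 69 64 70
f 69 70 66
f 70 64 71
f 70 71 66
f 71 64 72
f 71 72 66
f 72 64 73
f 72 73 66
f 73 64 74
f 73 74 66
f 74 64 75
f 74 75 66
f 75 64 76
f 75 76 66
f 76 64 77
f 76 77 66
f 77 64 78
f 77 78 66
f 78 64 79
f 78 79 66
f 79 64 65
f 79 65 66



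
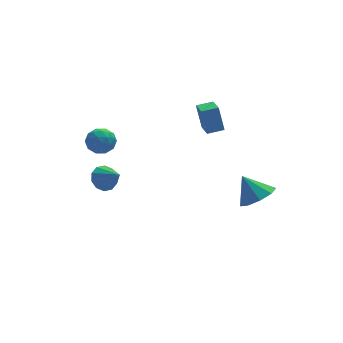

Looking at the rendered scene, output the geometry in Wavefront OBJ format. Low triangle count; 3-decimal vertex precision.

v -2.618 2.169 2.83
v -2.056 1.863 2.388
v -3.424 1.297 2.412
v -2.862 0.991 1.97
v -2.823 0.93 2.744
v -2.325 1.47 3.003
v -3.155 1.69 1.797
v -2.657 2.23 2.056
v -2.388 1.567 1.749
v -2.183 1.097 2.335
v -3.297 2.063 2.465
v -3.092 1.593 3.051
v -2.267 2.093 2.646
v -3.213 1.067 2.154
v -3.191 1.032 2.609
v -2.86 0.852 2.349
v -2.425 1.862 3.007
v -2.095 1.682 2.747
v -2.545 1.133 2.957
v -3.385 1.478 2.053
v -3.055 1.298 1.793
v -2.62 2.308 2.451
v -2.289 2.128 2.191
v -2.935 2.027 1.843
v -2.131 1.739 2.01
v -2.605 1.226 1.764
v -2.777 1.637 1.663
v -2.484 1.954 1.815
v -2.011 1.463 2.355
v -2.484 0.95 2.109
v -2.461 0.914 2.564
v -2.169 1.231 2.716
v -2.206 1.289 1.979
v -2.996 2.21 2.691
v -3.469 1.697 2.445
v -3.311 1.929 2.084
v -3.019 2.246 2.236
v -2.875 1.934 3.036
v -3.349 1.421 2.79
v -2.996 1.206 2.985
v -2.703 1.523 3.137
v -3.274 1.871 2.821
v 3.445 -3.078 0.669
v 4.277 -2.61 0.841
v 2.875 -2.462 1.751
v 3.895 -2.25 0.435
v 3.302 -2.278 0.139
v 2.776 -2.68 0.09
v 2.563 -3.268 0.312
v 2.763 -3.767 0.701
v 3.282 -3.943 1.075
v 3.877 -3.715 1.258
v 4.27 -3.188 1.166
v -2.284 3.096 -1.432
v -1.681 3.044 -1.892
v -1.736 2.164 -0.608
v -1.592 3.377 -1.574
v -1.767 3.604 -1.202
v -2.14 3.636 -0.917
v -2.567 3.462 -0.83
v -2.887 3.149 -0.972
v -2.976 2.815 -1.291
v -2.8 2.589 -1.663
v -2.428 2.556 -1.947
v -2 2.73 -2.035
v 1.983 0.194 2.994
v 1.789 0.539 4.326
v 2.02 1.22 2.733
v 1.826 1.566 4.066
v 2.814 0.194 3.114
v 2.62 0.54 4.447
v 2.851 1.221 2.854
v 2.657 1.566 4.186
f 1 38 17
f 38 12 41
f 17 41 6
f 38 41 17
f 1 17 13
f 17 6 18
f 13 18 2
f 17 18 13
f 1 13 22
f 13 2 23
f 22 23 8
f 13 23 22
f 1 22 34
f 22 8 37
f 34 37 11
f 22 37 34
f 1 34 38
f 34 11 42
f 38 42 12
f 34 42 38
f 2 18 29
f 18 6 32
f 29 32 10
f 18 32 29
f 6 41 19
f 41 12 40
f 19 40 5
f 41 40 19
f 12 42 39
f 42 11 35
f 39 35 3
f 42 35 39
f 11 37 36
f 37 8 24
f 36 24 7
f 37 24 36
f 8 23 28
f 23 2 25
f 28 25 9
f 23 25 28
f 4 30 16
f 30 10 31
f 16 31 5
f 30 31 16
f 4 16 14
f 16 5 15
f 14 15 3
f 16 15 14
f 4 14 21
f 14 3 20
f 21 20 7
f 14 20 21
f 4 21 26
f 21 7 27
f 26 27 9
f 21 27 26
f 4 26 30
f 26 9 33
f 30 33 10
f 26 33 30
f 5 31 19
f 31 10 32
f 19 32 6
f 31 32 19
f 3 15 39
f 15 5 40
f 39 40 12
f 15 40 39
f 7 20 36
f 20 3 35
f 36 35 11
f 20 35 36
f 9 27 28
f 27 7 24
f 28 24 8
f 27 24 28
f 10 33 29
f 33 9 25
f 29 25 2
f 33 25 29
f 44 43 46
f 44 46 45
f 46 43 47
f 46 47 45
f 47 43 48
f 47 48 45
f 48 43 49
f 48 49 45
f 49 43 50
f 49 50 45
f 50 43 51
f 50 51 45
f 51 43 52
f 51 52 45
f 52 43 53
f 52 53 45
f 53 43 44
f 53 44 45
f 55 54 57
f 55 57 56
f 57 54 58
f 57 58 56
f 58 54 59
f 58 59 56
f 59 54 60
f 59 60 56
f 60 54 61
f 60 61 56
f 61 54 62
f 61 62 56
f 62 54 63
f 62 63 56
f 63 54 64
f 63 64 56
f 64 54 65
f 64 65 56
f 65 54 55
f 65 55 56
f 67 69 66
f 70 67 66
f 66 69 68
f 68 70 66
f 67 73 69
f 71 67 70
f 71 73 67
f 69 73 68
f 72 70 68
f 68 73 72
f 72 71 70
f 73 71 72



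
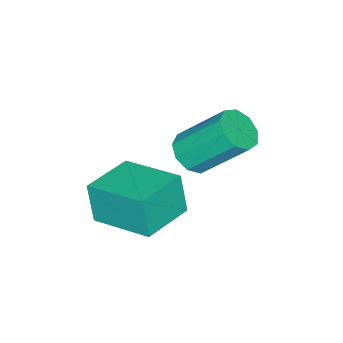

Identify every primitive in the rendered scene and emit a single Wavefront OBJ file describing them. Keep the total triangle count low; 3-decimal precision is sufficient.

v 2.757 -3.121 -2.893
v 2.601 -3.455 -1.501
v 2.915 -1.05 -2.378
v 2.759 -1.384 -0.986
v 4.541 -3.296 -2.734
v 4.385 -3.63 -1.342
v 4.699 -1.225 -2.219
v 4.543 -1.559 -0.827
v 0.899 -2.185 -1.838
v 1.299 -2.642 -1.318
v 0.862 -1.232 0.258
v 0.461 -0.775 -0.262
v 1.638 -2.28 -1.548
v 1.201 -0.869 0.028
v 1.631 -1.873 -1.914
v 1.194 -0.462 -0.338
v 1.281 -1.612 -2.245
v 0.844 -0.202 -0.669
v 0.753 -1.62 -2.385
v 0.315 -0.209 -0.809
v 0.292 -1.892 -2.269
v -0.145 -0.481 -0.693
v 0.115 -2.301 -1.952
v -0.322 -0.891 -0.376
v 0.305 -2.656 -1.581
v -0.132 -1.246 -0.005
v 0.773 -2.791 -1.331
v 0.335 -1.38 0.245
f 2 4 1
f 5 2 1
f 1 4 3
f 3 5 1
f 2 8 4
f 6 2 5
f 6 8 2
f 4 8 3
f 7 5 3
f 3 8 7
f 7 6 5
f 8 6 7
f 10 9 13
f 10 13 11
f 11 13 14
f 11 14 12
f 13 9 15
f 13 15 14
f 14 15 16
f 14 16 12
f 15 9 17
f 15 17 16
f 16 17 18
f 16 18 12
f 17 9 19
f 17 19 18
f 18 19 20
f 18 20 12
f 19 9 21
f 19 21 20
f 20 21 22
f 20 22 12
f 21 9 23
f 21 23 22
f 22 23 24
f 22 24 12
f 23 9 25
f 23 25 24
f 24 25 26
f 24 26 12
f 25 9 27
f 25 27 26
f 26 27 28
f 26 28 12
f 27 9 10
f 27 10 28
f 28 10 11
f 28 11 12



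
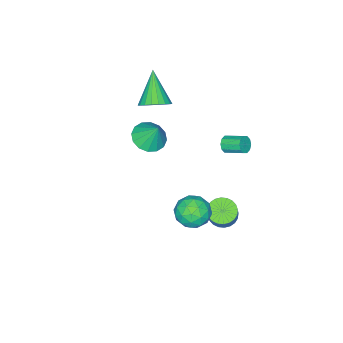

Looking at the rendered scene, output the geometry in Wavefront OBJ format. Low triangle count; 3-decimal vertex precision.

v 1.065 4.028 -0.269
v 1.704 3.514 0.283
v 0.516 2.666 -0.903
v 1.155 2.152 -0.351
v 0.395 2.618 0.077
v 0.734 3.46 0.468
v 1.486 2.72 -1.088
v 1.825 3.562 -0.697
v 1.963 2.706 -0.223
v 1.289 2.642 0.497
v 0.931 3.538 -1.117
v 0.257 3.474 -0.397
v 1.433 3.891 0.062
v 0.787 2.289 -0.682
v 0.341 2.563 -0.431
v 0.716 2.261 -0.106
v 0.863 3.859 0.171
v 1.238 3.556 0.496
v 0.469 3.03 0.375
v 0.982 2.624 -1.116
v 1.357 2.321 -0.791
v 1.504 3.919 -0.514
v 1.879 3.617 -0.189
v 1.751 3.15 -0.995
v 1.961 3.113 0.09
v 1.638 2.313 -0.283
v 1.833 2.647 -0.716
v 2.032 3.142 -0.486
v 1.564 3.076 0.513
v 1.242 2.276 0.14
v 0.795 2.549 0.392
v 0.995 3.044 0.622
v 1.717 2.601 0.215
v 0.978 3.904 -0.76
v 0.656 3.104 -1.133
v 1.225 3.136 -1.242
v 1.425 3.631 -1.012
v 0.582 3.867 -0.337
v 0.259 3.067 -0.71
v 0.188 3.038 -0.134
v 0.387 3.533 0.096
v 0.503 3.579 -0.835
v -2.262 -2.334 2.235
v -1.537 -2.376 2.731
v -3.318 -3.406 3.685
v -1.691 -2.066 2.848
v -1.944 -1.802 2.86
v -2.252 -1.63 2.763
v -2.562 -1.579 2.575
v -2.82 -1.659 2.328
v -2.982 -1.856 2.065
v -3.019 -2.135 1.831
v -2.925 -2.448 1.668
v -2.717 -2.742 1.602
v -2.43 -2.965 1.645
v -2.115 -3.079 1.791
v -1.824 -3.064 2.013
v -1.61 -2.923 2.274
v -1.508 -2.679 2.528
v -1.944 2.512 -3.613
v -1.412 1.945 -3.679
v -0.724 2.441 -2.394
v -1.256 3.008 -2.327
v -1.28 2.17 -3.836
v -0.592 2.666 -2.551
v -1.249 2.446 -3.96
v -0.56 2.942 -2.674
v -1.323 2.733 -4.03
v -0.635 3.229 -2.745
v -1.493 2.985 -4.037
v -0.804 3.482 -2.752
v -1.731 3.166 -3.98
v -1.042 3.662 -2.694
v -2.001 3.247 -3.866
v -1.313 3.743 -2.581
v -2.263 3.217 -3.714
v -1.574 3.713 -2.429
v -2.476 3.079 -3.546
v -1.788 3.575 -2.261
v -2.608 2.854 -3.389
v -1.92 3.35 -2.104
v -2.64 2.578 -3.266
v -1.951 3.074 -1.98
v -2.565 2.291 -3.195
v -1.877 2.787 -1.91
v -2.396 2.038 -3.188
v -1.707 2.535 -1.903
v -2.158 1.858 -3.246
v -1.469 2.354 -1.96
v -1.887 1.777 -3.359
v -1.199 2.273 -2.074
v -1.626 1.807 -3.511
v -0.937 2.303 -2.226
v -1.261 3.172 3.436
v -1.124 3.4 3.012
v -1.362 4.376 3.461
v -1.499 4.148 3.884
v -1.425 3.336 2.993
v -1.663 4.312 3.442
v -1.664 3.209 3.142
v -1.902 4.185 3.591
v -1.749 3.068 3.403
v -1.987 4.044 3.852
v -1.648 2.967 3.677
v -1.885 3.942 4.126
v -1.398 2.944 3.859
v -1.636 3.92 4.308
v -1.097 3.008 3.878
v -1.335 3.984 4.327
v -0.858 3.135 3.729
v -1.096 4.111 4.178
v -0.773 3.276 3.468
v -1.011 4.252 3.917
v -0.875 3.378 3.194
v -1.112 4.353 3.643
v -0.618 -1.276 1.495
v 0.002 -1.91 1.809
v -0.542 -0.584 2.745
v 0.271 -1.562 1.6
v 0.303 -1.138 1.364
v 0.088 -0.751 1.162
v -0.316 -0.504 1.05
v -0.801 -0.464 1.057
v -1.237 -0.642 1.182
v -1.507 -0.989 1.39
v -1.538 -1.413 1.627
v -1.323 -1.8 1.828
v -0.919 -2.047 1.94
v -0.434 -2.087 1.933
f 1 38 17
f 38 12 41
f 17 41 6
f 38 41 17
f 1 17 13
f 17 6 18
f 13 18 2
f 17 18 13
f 1 13 22
f 13 2 23
f 22 23 8
f 13 23 22
f 1 22 34
f 22 8 37
f 34 37 11
f 22 37 34
f 1 34 38
f 34 11 42
f 38 42 12
f 34 42 38
f 2 18 29
f 18 6 32
f 29 32 10
f 18 32 29
f 6 41 19
f 41 12 40
f 19 40 5
f 41 40 19
f 12 42 39
f 42 11 35
f 39 35 3
f 42 35 39
f 11 37 36
f 37 8 24
f 36 24 7
f 37 24 36
f 8 23 28
f 23 2 25
f 28 25 9
f 23 25 28
f 4 30 16
f 30 10 31
f 16 31 5
f 30 31 16
f 4 16 14
f 16 5 15
f 14 15 3
f 16 15 14
f 4 14 21
f 14 3 20
f 21 20 7
f 14 20 21
f 4 21 26
f 21 7 27
f 26 27 9
f 21 27 26
f 4 26 30
f 26 9 33
f 30 33 10
f 26 33 30
f 5 31 19
f 31 10 32
f 19 32 6
f 31 32 19
f 3 15 39
f 15 5 40
f 39 40 12
f 15 40 39
f 7 20 36
f 20 3 35
f 36 35 11
f 20 35 36
f 9 27 28
f 27 7 24
f 28 24 8
f 27 24 28
f 10 33 29
f 33 9 25
f 29 25 2
f 33 25 29
f 44 43 46
f 44 46 45
f 46 43 47
f 46 47 45
f 47 43 48
f 47 48 45
f 48 43 49
f 48 49 45
f 49 43 50
f 49 50 45
f 50 43 51
f 50 51 45
f 51 43 52
f 51 52 45
f 52 43 53
f 52 53 45
f 53 43 54
f 53 54 45
f 54 43 55
f 54 55 45
f 55 43 56
f 55 56 45
f 56 43 57
f 56 57 45
f 57 43 58
f 57 58 45
f 58 43 59
f 58 59 45
f 59 43 44
f 59 44 45
f 61 60 64
f 61 64 62
f 62 64 65
f 62 65 63
f 64 60 66
f 64 66 65
f 65 66 67
f 65 67 63
f 66 60 68
f 66 68 67
f 67 68 69
f 67 69 63
f 68 60 70
f 68 70 69
f 69 70 71
f 69 71 63
f 70 60 72
f 70 72 71
f 71 72 73
f 71 73 63
f 72 60 74
f 72 74 73
f 73 74 75
f 73 75 63
f 74 60 76
f 74 76 75
f 75 76 77
f 75 77 63
f 76 60 78
f 76 78 77
f 77 78 79
f 77 79 63
f 78 60 80
f 78 80 79
f 79 80 81
f 79 81 63
f 80 60 82
f 80 82 81
f 81 82 83
f 81 83 63
f 82 60 84
f 82 84 83
f 83 84 85
f 83 85 63
f 84 60 86
f 84 86 85
f 85 86 87
f 85 87 63
f 86 60 88
f 86 88 87
f 87 88 89
f 87 89 63
f 88 60 90
f 88 90 89
f 89 90 91
f 89 91 63
f 90 60 92
f 90 92 91
f 91 92 93
f 91 93 63
f 92 60 61
f 92 61 93
f 93 61 62
f 93 62 63
f 95 94 98
f 95 98 96
f 96 98 99
f 96 99 97
f 98 94 100
f 98 100 99
f 99 100 101
f 99 101 97
f 100 94 102
f 100 102 101
f 101 102 103
f 101 103 97
f 102 94 104
f 102 104 103
f 103 104 105
f 103 105 97
f 104 94 106
f 104 106 105
f 105 106 107
f 105 107 97
f 106 94 108
f 106 108 107
f 107 108 109
f 107 109 97
f 108 94 110
f 108 110 109
f 109 110 111
f 109 111 97
f 110 94 112
f 110 112 111
f 111 112 113
f 111 113 97
f 112 94 114
f 112 114 113
f 113 114 115
f 113 115 97
f 114 94 95
f 114 95 115
f 115 95 96
f 115 96 97
f 117 116 119
f 117 119 118
f 119 116 120
f 119 120 118
f 120 116 121
f 120 121 118
f 121 116 122
f 121 122 118
f 122 116 123
f 122 123 118
f 123 116 124
f 123 124 118
f 124 116 125
f 124 125 118
f 125 116 126
f 125 126 118
f 126 116 127
f 126 127 118
f 127 116 128
f 127 128 118
f 128 116 129
f 128 129 118
f 129 116 117
f 129 117 118



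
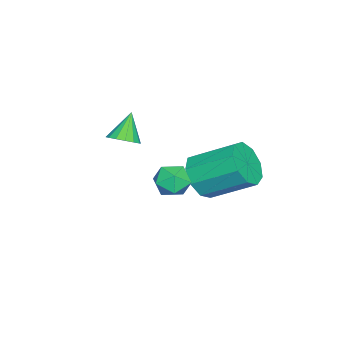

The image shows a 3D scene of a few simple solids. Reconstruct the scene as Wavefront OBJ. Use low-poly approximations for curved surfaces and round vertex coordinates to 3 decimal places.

v -2.945 1.91 1.493
v -2.53 2.446 0.64
v -2.64 4.305 1.753
v -3.055 3.77 2.607
v -3.274 2.43 0.593
v -3.384 4.289 1.707
v -3.864 2.17 0.968
v -3.974 4.03 2.082
v -4.024 1.789 1.589
v -4.134 3.649 2.702
v -3.679 1.465 2.165
v -3.789 3.324 3.278
v -2.991 1.349 2.427
v -3.101 3.208 3.54
v -2.281 1.496 2.252
v -2.391 3.355 3.365
v -1.882 1.836 1.722
v -1.992 3.696 2.835
v -1.98 2.212 1.085
v -2.09 4.071 2.198
v -1.389 1.712 1.438
v -0.698 1.598 1.923
v -2.122 0.922 2.297
v -1.431 0.808 2.782
v -1.804 1.573 2.745
v -1.351 2.061 2.214
v -1.469 0.459 2.006
v -1.016 0.947 1.475
v -0.748 0.824 2.274
v -0.955 1.512 2.731
v -1.865 1.008 1.489
v -2.072 1.696 1.946
v -3.451 -1.506 2.551
v -3.091 -0.928 2.785
v -4.289 -1.454 3.709
v -3.369 -0.791 2.578
v -3.669 -0.847 2.363
v -3.91 -1.078 2.199
v -4.028 -1.425 2.129
v -3.992 -1.793 2.173
v -3.81 -2.085 2.317
v -3.532 -2.221 2.525
v -3.232 -2.166 2.74
v -2.991 -1.934 2.904
v -2.873 -1.588 2.974
v -2.91 -1.219 2.93
f 2 1 5
f 2 5 3
f 3 5 6
f 3 6 4
f 5 1 7
f 5 7 6
f 6 7 8
f 6 8 4
f 7 1 9
f 7 9 8
f 8 9 10
f 8 10 4
f 9 1 11
f 9 11 10
f 10 11 12
f 10 12 4
f 11 1 13
f 11 13 12
f 12 13 14
f 12 14 4
f 13 1 15
f 13 15 14
f 14 15 16
f 14 16 4
f 15 1 17
f 15 17 16
f 16 17 18
f 16 18 4
f 17 1 19
f 17 19 18
f 18 19 20
f 18 20 4
f 19 1 2
f 19 2 20
f 20 2 3
f 20 3 4
f 21 32 26
f 21 26 22
f 21 22 28
f 21 28 31
f 21 31 32
f 22 26 30
f 26 32 25
f 32 31 23
f 31 28 27
f 28 22 29
f 24 30 25
f 24 25 23
f 24 23 27
f 24 27 29
f 24 29 30
f 25 30 26
f 23 25 32
f 27 23 31
f 29 27 28
f 30 29 22
f 34 33 36
f 34 36 35
f 36 33 37
f 36 37 35
f 37 33 38
f 37 38 35
f 38 33 39
f 38 39 35
f 39 33 40
f 39 40 35
f 40 33 41
f 40 41 35
f 41 33 42
f 41 42 35
f 42 33 43
f 42 43 35
f 43 33 44
f 43 44 35
f 44 33 45
f 44 45 35
f 45 33 46
f 45 46 35
f 46 33 34
f 46 34 35



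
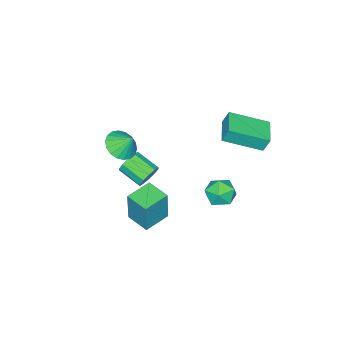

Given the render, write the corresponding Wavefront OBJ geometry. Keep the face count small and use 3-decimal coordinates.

v 1.078 2.293 -2.174
v 1.584 1.552 -2.284
v 0.036 1.488 -1.536
v 0.542 0.747 -1.646
v 0.799 1.386 -1.061
v 1.442 1.884 -1.455
v 0.178 1.156 -2.365
v 0.821 1.654 -2.759
v 1.027 0.849 -2.402
v 1.411 0.991 -1.596
v 0.209 2.049 -2.224
v 0.593 2.191 -1.418
v 1.99 -1.932 -3.928
v 2.204 -1.806 -1.984
v 2.205 -0.644 -4.035
v 2.419 -0.518 -2.091
v 3.421 -2.182 -4.069
v 3.635 -2.056 -2.125
v 3.636 -0.894 -4.176
v 3.85 -0.768 -2.232
v 3.704 -2.319 1.864
v 4.278 -2.828 2.316
v 3.636 -1.641 2.716
v 4.515 -2.571 2.13
v 4.592 -2.264 1.892
v 4.493 -1.968 1.648
v 4.238 -1.741 1.448
v 3.877 -1.629 1.329
v 3.482 -1.653 1.317
v 3.131 -1.81 1.413
v 2.893 -2.067 1.599
v 2.816 -2.374 1.837
v 2.915 -2.67 2.08
v 3.171 -2.896 2.281
v 3.532 -3.009 2.4
v 3.927 -2.984 2.412
v 0.299 -3.305 -3.886
v 0.637 -3.037 -3.285
v 0.659 -4.347 -2.713
v 0.321 -4.615 -3.314
v 0.186 -3.014 -3.215
v 0.208 -4.324 -2.643
v -0.222 -3.102 -3.402
v -0.2 -4.412 -2.829
v -0.431 -3.268 -3.773
v -0.409 -4.578 -3.201
v -0.361 -3.447 -4.188
v -0.34 -4.758 -3.616
v -0.039 -3.573 -4.487
v -0.017 -4.883 -3.915
v 0.412 -3.596 -4.557
v 0.434 -4.906 -3.985
v 0.82 -3.508 -4.371
v 0.842 -4.818 -3.798
v 1.029 -3.342 -3.999
v 1.051 -4.652 -3.427
v 0.96 -3.162 -3.584
v 0.981 -4.473 -3.012
v -0.545 0.577 2.156
v -0.679 0.887 2.99
v -1.75 2.175 1.369
v -1.884 2.484 2.204
v 0.644 1.416 2.036
v 0.51 1.725 2.871
v -0.561 3.013 1.25
v -0.695 3.323 2.084
f 1 12 6
f 1 6 2
f 1 2 8
f 1 8 11
f 1 11 12
f 2 6 10
f 6 12 5
f 12 11 3
f 11 8 7
f 8 2 9
f 4 10 5
f 4 5 3
f 4 3 7
f 4 7 9
f 4 9 10
f 5 10 6
f 3 5 12
f 7 3 11
f 9 7 8
f 10 9 2
f 14 16 13
f 17 14 13
f 13 16 15
f 15 17 13
f 14 20 16
f 18 14 17
f 18 20 14
f 16 20 15
f 19 17 15
f 15 20 19
f 19 18 17
f 20 18 19
f 22 21 24
f 22 24 23
f 24 21 25
f 24 25 23
f 25 21 26
f 25 26 23
f 26 21 27
f 26 27 23
f 27 21 28
f 27 28 23
f 28 21 29
f 28 29 23
f 29 21 30
f 29 30 23
f 30 21 31
f 30 31 23
f 31 21 32
f 31 32 23
f 32 21 33
f 32 33 23
f 33 21 34
f 33 34 23
f 34 21 35
f 34 35 23
f 35 21 36
f 35 36 23
f 36 21 22
f 36 22 23
f 38 37 41
f 38 41 39
f 39 41 42
f 39 42 40
f 41 37 43
f 41 43 42
f 42 43 44
f 42 44 40
f 43 37 45
f 43 45 44
f 44 45 46
f 44 46 40
f 45 37 47
f 45 47 46
f 46 47 48
f 46 48 40
f 47 37 49
f 47 49 48
f 48 49 50
f 48 50 40
f 49 37 51
f 49 51 50
f 50 51 52
f 50 52 40
f 51 37 53
f 51 53 52
f 52 53 54
f 52 54 40
f 53 37 55
f 53 55 54
f 54 55 56
f 54 56 40
f 55 37 57
f 55 57 56
f 56 57 58
f 56 58 40
f 57 37 38
f 57 38 58
f 58 38 39
f 58 39 40
f 60 62 59
f 63 60 59
f 59 62 61
f 61 63 59
f 60 66 62
f 64 60 63
f 64 66 60
f 62 66 61
f 65 63 61
f 61 66 65
f 65 64 63
f 66 64 65



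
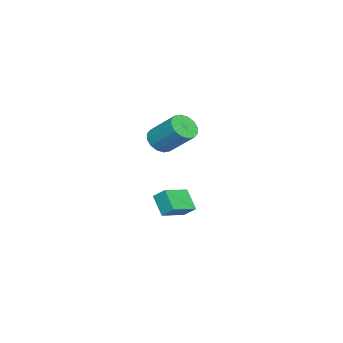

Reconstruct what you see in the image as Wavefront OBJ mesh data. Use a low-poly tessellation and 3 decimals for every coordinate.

v -4.057 2.815 -4.726
v -4.784 2.038 -3.697
v -3.929 3.537 -4.091
v -4.656 2.76 -3.062
v -2.524 2.08 -4.198
v -3.251 1.303 -3.169
v -2.396 2.802 -3.563
v -3.123 2.025 -2.534
v -1.152 2.506 2.114
v -0.298 2.296 2.074
v 0.145 3.824 3.505
v -0.708 4.034 3.546
v -0.357 2.614 1.753
v 0.087 4.142 3.184
v -0.628 2.903 1.529
v -0.185 4.431 2.96
v -1.04 3.086 1.461
v -0.597 4.613 2.893
v -1.482 3.113 1.569
v -1.039 4.641 3.001
v -1.835 2.978 1.823
v -1.392 4.505 3.254
v -2.005 2.716 2.155
v -1.562 4.244 3.586
v -1.947 2.398 2.476
v -1.503 3.926 3.907
v -1.675 2.109 2.7
v -1.232 3.637 4.131
v -1.263 1.927 2.767
v -0.82 3.454 4.199
v -0.821 1.899 2.659
v -0.378 3.427 4.091
v -0.468 2.035 2.406
v -0.025 3.562 3.837
f 2 4 1
f 5 2 1
f 1 4 3
f 3 5 1
f 2 8 4
f 6 2 5
f 6 8 2
f 4 8 3
f 7 5 3
f 3 8 7
f 7 6 5
f 8 6 7
f 10 9 13
f 10 13 11
f 11 13 14
f 11 14 12
f 13 9 15
f 13 15 14
f 14 15 16
f 14 16 12
f 15 9 17
f 15 17 16
f 16 17 18
f 16 18 12
f 17 9 19
f 17 19 18
f 18 19 20
f 18 20 12
f 19 9 21
f 19 21 20
f 20 21 22
f 20 22 12
f 21 9 23
f 21 23 22
f 22 23 24
f 22 24 12
f 23 9 25
f 23 25 24
f 24 25 26
f 24 26 12
f 25 9 27
f 25 27 26
f 26 27 28
f 26 28 12
f 27 9 29
f 27 29 28
f 28 29 30
f 28 30 12
f 29 9 31
f 29 31 30
f 30 31 32
f 30 32 12
f 31 9 33
f 31 33 32
f 32 33 34
f 32 34 12
f 33 9 10
f 33 10 34
f 34 10 11
f 34 11 12



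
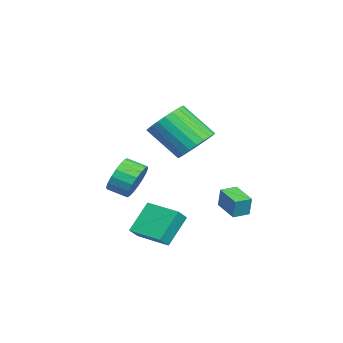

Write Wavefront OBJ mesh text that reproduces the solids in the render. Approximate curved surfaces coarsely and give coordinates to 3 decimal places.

v 3.197 -2.652 -2.671
v 3.778 -2.969 -2.108
v 2.288 -1.937 -1.331
v 2.87 -2.254 -0.768
v 4.11 -1.226 -2.812
v 4.692 -1.543 -2.249
v 3.202 -0.511 -1.472
v 3.783 -0.828 -0.909
v -0.707 -3.086 -0.854
v -0.374 -3.52 -1.715
v -0.58 -4.488 -1.307
v -0.913 -4.054 -0.446
v 0.002 -3.494 -1.463
v -0.203 -4.461 -1.055
v 0.239 -3.387 -1.09
v 0.033 -4.354 -0.682
v 0.287 -3.22 -0.671
v 0.081 -4.188 -0.263
v 0.139 -3.027 -0.287
v -0.067 -3.995 0.12
v -0.177 -2.846 -0.016
v -0.383 -3.814 0.391
v -0.598 -2.712 0.089
v -0.803 -3.68 0.497
v -1.04 -2.652 0.007
v -1.246 -3.62 0.415
v -1.417 -2.679 -0.245
v -1.622 -3.646 0.163
v -1.653 -2.786 -0.618
v -1.859 -3.753 -0.21
v -1.701 -2.952 -1.037
v -1.907 -3.92 -0.629
v -1.553 -3.145 -1.42
v -1.759 -4.113 -1.013
v -1.237 -3.326 -1.691
v -1.443 -4.294 -1.284
v -0.817 -3.46 -1.797
v -1.022 -4.428 -1.389
v 1.851 -0.195 2.359
v 2.846 -0.118 2.743
v 2.385 -1.548 4.225
v 1.389 -1.625 3.841
v 2.65 0.175 2.965
v 2.189 -1.254 4.447
v 2.333 0.413 3.096
v 1.872 -1.017 4.578
v 1.941 0.558 3.114
v 1.48 -0.872 4.596
v 1.536 0.588 3.017
v 1.075 -0.841 4.499
v 1.179 0.499 2.82
v 0.718 -0.93 4.302
v 0.924 0.304 2.553
v 0.463 -1.125 4.035
v 0.81 0.033 2.256
v 0.349 -1.396 3.738
v 0.855 -0.272 1.975
v 0.394 -1.702 3.457
v 1.051 -0.566 1.753
v 0.59 -1.995 3.235
v 1.368 -0.803 1.622
v 0.907 -2.233 3.104
v 1.76 -0.948 1.604
v 1.299 -2.378 3.086
v 2.165 -0.979 1.701
v 1.704 -2.408 3.183
v 2.522 -0.89 1.898
v 2.061 -2.319 3.38
v 2.777 -0.695 2.165
v 2.316 -2.124 3.647
v 2.891 -0.424 2.462
v 2.43 -1.853 3.944
v 0.186 0.652 -1.835
v 0.42 0.767 -0.808
v -0.29 1.355 -1.806
v -0.056 1.47 -0.778
v 1.256 1.39 -2.162
v 1.49 1.505 -1.134
v 0.78 2.093 -2.132
v 1.014 2.208 -1.105
f 2 4 1
f 5 2 1
f 1 4 3
f 3 5 1
f 2 8 4
f 6 2 5
f 6 8 2
f 4 8 3
f 7 5 3
f 3 8 7
f 7 6 5
f 8 6 7
f 10 9 13
f 10 13 11
f 11 13 14
f 11 14 12
f 13 9 15
f 13 15 14
f 14 15 16
f 14 16 12
f 15 9 17
f 15 17 16
f 16 17 18
f 16 18 12
f 17 9 19
f 17 19 18
f 18 19 20
f 18 20 12
f 19 9 21
f 19 21 20
f 20 21 22
f 20 22 12
f 21 9 23
f 21 23 22
f 22 23 24
f 22 24 12
f 23 9 25
f 23 25 24
f 24 25 26
f 24 26 12
f 25 9 27
f 25 27 26
f 26 27 28
f 26 28 12
f 27 9 29
f 27 29 28
f 28 29 30
f 28 30 12
f 29 9 31
f 29 31 30
f 30 31 32
f 30 32 12
f 31 9 33
f 31 33 32
f 32 33 34
f 32 34 12
f 33 9 35
f 33 35 34
f 34 35 36
f 34 36 12
f 35 9 37
f 35 37 36
f 36 37 38
f 36 38 12
f 37 9 10
f 37 10 38
f 38 10 11
f 38 11 12
f 40 39 43
f 40 43 41
f 41 43 44
f 41 44 42
f 43 39 45
f 43 45 44
f 44 45 46
f 44 46 42
f 45 39 47
f 45 47 46
f 46 47 48
f 46 48 42
f 47 39 49
f 47 49 48
f 48 49 50
f 48 50 42
f 49 39 51
f 49 51 50
f 50 51 52
f 50 52 42
f 51 39 53
f 51 53 52
f 52 53 54
f 52 54 42
f 53 39 55
f 53 55 54
f 54 55 56
f 54 56 42
f 55 39 57
f 55 57 56
f 56 57 58
f 56 58 42
f 57 39 59
f 57 59 58
f 58 59 60
f 58 60 42
f 59 39 61
f 59 61 60
f 60 61 62
f 60 62 42
f 61 39 63
f 61 63 62
f 62 63 64
f 62 64 42
f 63 39 65
f 63 65 64
f 64 65 66
f 64 66 42
f 65 39 67
f 65 67 66
f 66 67 68
f 66 68 42
f 67 39 69
f 67 69 68
f 68 69 70
f 68 70 42
f 69 39 71
f 69 71 70
f 70 71 72
f 70 72 42
f 71 39 40
f 71 40 72
f 72 40 41
f 72 41 42
f 74 76 73
f 77 74 73
f 73 76 75
f 75 77 73
f 74 80 76
f 78 74 77
f 78 80 74
f 76 80 75
f 79 77 75
f 75 80 79
f 79 78 77
f 80 78 79



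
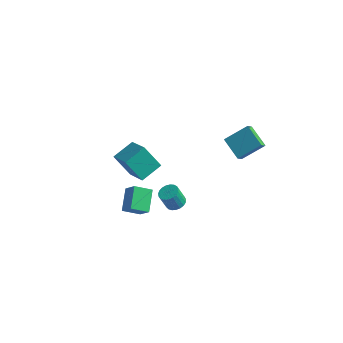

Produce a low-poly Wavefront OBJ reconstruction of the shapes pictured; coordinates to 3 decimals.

v -2.446 -4.439 -2.452
v -1.72 -4.751 -1.563
v -2.827 -3.165 -1.695
v -2.101 -3.477 -0.805
v -1.559 -3.863 -2.975
v -0.833 -4.175 -2.085
v -1.94 -2.589 -2.217
v -1.214 -2.901 -1.328
v -3.917 -0.377 -3.526
v -5.001 -0.406 -2.178
v -3.297 0.919 -2.999
v -4.381 0.89 -1.651
v -2.599 -1.43 -2.489
v -3.683 -1.459 -1.141
v -1.979 -0.134 -1.962
v -3.063 -0.163 -0.614
v 0.288 -2.93 -1.868
v 0.759 -3.341 -1.789
v 0.383 -3.561 -0.693
v -0.088 -3.15 -0.772
v 0.868 -3.117 -1.707
v 0.491 -3.337 -0.61
v 0.876 -2.861 -1.652
v 0.5 -3.081 -0.556
v 0.783 -2.616 -1.635
v 0.406 -2.837 -0.539
v 0.604 -2.426 -1.659
v 0.227 -2.647 -0.562
v 0.37 -2.323 -1.718
v -0.006 -2.544 -0.622
v 0.123 -2.325 -1.804
v -0.254 -2.546 -0.707
v -0.096 -2.432 -1.9
v -0.473 -2.652 -0.804
v -0.249 -2.624 -1.991
v -0.625 -2.845 -0.895
v -0.309 -2.87 -2.061
v -0.685 -3.09 -0.965
v -0.265 -3.125 -2.097
v -0.641 -3.346 -1.001
v -0.126 -3.347 -2.094
v -0.502 -3.568 -0.998
v 0.085 -3.497 -2.052
v -0.291 -3.717 -0.956
v 0.331 -3.549 -1.978
v -0.046 -3.769 -0.882
v 0.569 -3.493 -1.885
v 0.193 -3.714 -0.789
v 2.447 -1.121 3.536
v 3.491 -0.227 4.43
v 2.46 -0.521 2.92
v 3.504 0.373 3.814
v 3.596 -1.813 2.886
v 4.64 -0.919 3.78
v 3.609 -1.213 2.27
v 4.653 -0.319 3.164
f 2 4 1
f 5 2 1
f 1 4 3
f 3 5 1
f 2 8 4
f 6 2 5
f 6 8 2
f 4 8 3
f 7 5 3
f 3 8 7
f 7 6 5
f 8 6 7
f 10 12 9
f 13 10 9
f 9 12 11
f 11 13 9
f 10 16 12
f 14 10 13
f 14 16 10
f 12 16 11
f 15 13 11
f 11 16 15
f 15 14 13
f 16 14 15
f 18 17 21
f 18 21 19
f 19 21 22
f 19 22 20
f 21 17 23
f 21 23 22
f 22 23 24
f 22 24 20
f 23 17 25
f 23 25 24
f 24 25 26
f 24 26 20
f 25 17 27
f 25 27 26
f 26 27 28
f 26 28 20
f 27 17 29
f 27 29 28
f 28 29 30
f 28 30 20
f 29 17 31
f 29 31 30
f 30 31 32
f 30 32 20
f 31 17 33
f 31 33 32
f 32 33 34
f 32 34 20
f 33 17 35
f 33 35 34
f 34 35 36
f 34 36 20
f 35 17 37
f 35 37 36
f 36 37 38
f 36 38 20
f 37 17 39
f 37 39 38
f 38 39 40
f 38 40 20
f 39 17 41
f 39 41 40
f 40 41 42
f 40 42 20
f 41 17 43
f 41 43 42
f 42 43 44
f 42 44 20
f 43 17 45
f 43 45 44
f 44 45 46
f 44 46 20
f 45 17 47
f 45 47 46
f 46 47 48
f 46 48 20
f 47 17 18
f 47 18 48
f 48 18 19
f 48 19 20
f 50 52 49
f 53 50 49
f 49 52 51
f 51 53 49
f 50 56 52
f 54 50 53
f 54 56 50
f 52 56 51
f 55 53 51
f 51 56 55
f 55 54 53
f 56 54 55



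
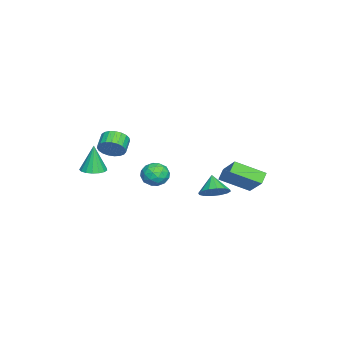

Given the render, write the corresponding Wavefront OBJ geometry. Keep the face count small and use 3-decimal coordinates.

v -3.466 -1.331 -2.329
v -2.71 -1.49 -2.893
v -4.33 -2.25 -3.227
v -3.574 -2.409 -3.791
v -3.591 -2.763 -2.902
v -3.057 -2.196 -2.348
v -3.983 -1.544 -3.772
v -3.449 -0.977 -3.218
v -3.03 -1.622 -3.786
v -2.787 -2.376 -3.248
v -4.253 -1.364 -2.872
v -4.01 -2.118 -2.334
v -3.012 -1.33 -2.532
v -4.028 -2.41 -3.588
v -4.038 -2.618 -3.065
v -3.593 -2.712 -3.397
v -3.216 -1.744 -2.212
v -2.772 -1.838 -2.543
v -3.289 -2.587 -2.549
v -4.268 -1.902 -3.577
v -3.824 -1.996 -3.908
v -3.447 -1.028 -2.723
v -3.002 -1.122 -3.055
v -3.751 -1.153 -3.571
v -2.756 -1.501 -3.389
v -3.264 -2.041 -3.916
v -3.504 -1.533 -3.905
v -3.19 -1.199 -3.579
v -2.613 -1.944 -3.072
v -3.121 -2.484 -3.6
v -3.131 -2.692 -3.078
v -2.817 -2.359 -2.752
v -2.801 -2.022 -3.597
v -3.919 -1.256 -2.52
v -4.427 -1.796 -3.048
v -4.223 -1.381 -3.368
v -3.909 -1.048 -3.042
v -3.776 -1.699 -2.204
v -4.284 -2.239 -2.731
v -3.85 -2.541 -2.541
v -3.536 -2.207 -2.215
v -4.239 -1.718 -2.523
v -4.614 4.022 -3.465
v -4.252 2.167 -2.526
v -3.29 4.979 -2.082
v -2.929 3.124 -1.143
v -3.931 3.876 -4.017
v -3.57 2.021 -3.078
v -2.608 4.833 -2.634
v -2.246 2.978 -1.695
v 2.551 -4.002 0.014
v 3.331 -3.836 0.082
v 2.389 -3.998 1.846
v 3.165 -3.491 0.067
v 2.859 -3.263 0.039
v 2.482 -3.205 0.006
v 2.121 -3.328 -0.026
v 1.858 -3.606 -0.048
v 1.755 -3.975 -0.057
v 1.833 -4.349 -0.049
v 2.077 -4.644 -0.027
v 2.429 -4.792 0.004
v 2.808 -4.759 0.038
v 3.129 -4.552 0.066
v 3.318 -4.219 0.082
v 1.182 -3.289 1.093
v 1.58 -3.518 1.82
v 0.677 -3.52 2.314
v 0.278 -3.291 1.587
v 1.59 -3.161 1.839
v 0.686 -3.163 2.333
v 1.529 -2.826 1.729
v 0.625 -2.828 2.224
v 1.408 -2.571 1.509
v 0.504 -2.573 2.004
v 1.248 -2.44 1.217
v 0.344 -2.443 1.712
v 1.076 -2.456 0.904
v 0.173 -2.459 1.398
v 0.923 -2.616 0.623
v 0.019 -2.619 1.118
v 0.814 -2.893 0.424
v -0.089 -2.895 0.918
v 0.769 -3.237 0.34
v -0.134 -3.24 0.834
v 0.796 -3.591 0.386
v -0.108 -3.593 0.881
v 0.889 -3.892 0.555
v -0.015 -3.895 1.049
v 1.032 -4.089 0.816
v 0.129 -4.092 1.311
v 1.202 -4.148 1.126
v 0.299 -4.15 1.62
v 1.368 -4.058 1.429
v 0.465 -4.06 1.924
v 1.502 -3.835 1.675
v 0.598 -3.837 2.169
v -0.536 2.415 -2.628
v 0.115 1.799 -2.284
v -1.384 2.065 -1.652
v 0.207 2.227 -2.05
v 0.101 2.706 -1.971
v -0.176 3.107 -2.067
v -0.55 3.323 -2.314
v -0.919 3.295 -2.645
v -1.186 3.032 -2.972
v -1.279 2.604 -3.206
v -1.172 2.125 -3.286
v -0.895 1.724 -3.189
v -0.522 1.508 -2.942
v -0.152 1.536 -2.611
f 1 38 17
f 38 12 41
f 17 41 6
f 38 41 17
f 1 17 13
f 17 6 18
f 13 18 2
f 17 18 13
f 1 13 22
f 13 2 23
f 22 23 8
f 13 23 22
f 1 22 34
f 22 8 37
f 34 37 11
f 22 37 34
f 1 34 38
f 34 11 42
f 38 42 12
f 34 42 38
f 2 18 29
f 18 6 32
f 29 32 10
f 18 32 29
f 6 41 19
f 41 12 40
f 19 40 5
f 41 40 19
f 12 42 39
f 42 11 35
f 39 35 3
f 42 35 39
f 11 37 36
f 37 8 24
f 36 24 7
f 37 24 36
f 8 23 28
f 23 2 25
f 28 25 9
f 23 25 28
f 4 30 16
f 30 10 31
f 16 31 5
f 30 31 16
f 4 16 14
f 16 5 15
f 14 15 3
f 16 15 14
f 4 14 21
f 14 3 20
f 21 20 7
f 14 20 21
f 4 21 26
f 21 7 27
f 26 27 9
f 21 27 26
f 4 26 30
f 26 9 33
f 30 33 10
f 26 33 30
f 5 31 19
f 31 10 32
f 19 32 6
f 31 32 19
f 3 15 39
f 15 5 40
f 39 40 12
f 15 40 39
f 7 20 36
f 20 3 35
f 36 35 11
f 20 35 36
f 9 27 28
f 27 7 24
f 28 24 8
f 27 24 28
f 10 33 29
f 33 9 25
f 29 25 2
f 33 25 29
f 44 46 43
f 47 44 43
f 43 46 45
f 45 47 43
f 44 50 46
f 48 44 47
f 48 50 44
f 46 50 45
f 49 47 45
f 45 50 49
f 49 48 47
f 50 48 49
f 52 51 54
f 52 54 53
f 54 51 55
f 54 55 53
f 55 51 56
f 55 56 53
f 56 51 57
f 56 57 53
f 57 51 58
f 57 58 53
f 58 51 59
f 58 59 53
f 59 51 60
f 59 60 53
f 60 51 61
f 60 61 53
f 61 51 62
f 61 62 53
f 62 51 63
f 62 63 53
f 63 51 64
f 63 64 53
f 64 51 65
f 64 65 53
f 65 51 52
f 65 52 53
f 67 66 70
f 67 70 68
f 68 70 71
f 68 71 69
f 70 66 72
f 70 72 71
f 71 72 73
f 71 73 69
f 72 66 74
f 72 74 73
f 73 74 75
f 73 75 69
f 74 66 76
f 74 76 75
f 75 76 77
f 75 77 69
f 76 66 78
f 76 78 77
f 77 78 79
f 77 79 69
f 78 66 80
f 78 80 79
f 79 80 81
f 79 81 69
f 80 66 82
f 80 82 81
f 81 82 83
f 81 83 69
f 82 66 84
f 82 84 83
f 83 84 85
f 83 85 69
f 84 66 86
f 84 86 85
f 85 86 87
f 85 87 69
f 86 66 88
f 86 88 87
f 87 88 89
f 87 89 69
f 88 66 90
f 88 90 89
f 89 90 91
f 89 91 69
f 90 66 92
f 90 92 91
f 91 92 93
f 91 93 69
f 92 66 94
f 92 94 93
f 93 94 95
f 93 95 69
f 94 66 96
f 94 96 95
f 95 96 97
f 95 97 69
f 96 66 67
f 96 67 97
f 97 67 68
f 97 68 69
f 99 98 101
f 99 101 100
f 101 98 102
f 101 102 100
f 102 98 103
f 102 103 100
f 103 98 104
f 103 104 100
f 104 98 105
f 104 105 100
f 105 98 106
f 105 106 100
f 106 98 107
f 106 107 100
f 107 98 108
f 107 108 100
f 108 98 109
f 108 109 100
f 109 98 110
f 109 110 100
f 110 98 111
f 110 111 100
f 111 98 99
f 111 99 100



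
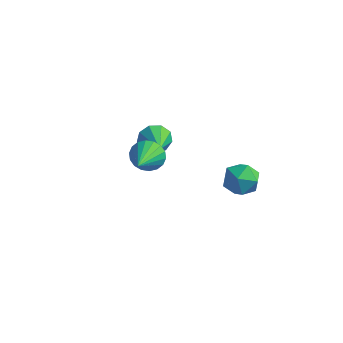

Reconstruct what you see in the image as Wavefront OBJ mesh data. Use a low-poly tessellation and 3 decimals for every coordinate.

v -0.162 1.265 -1.279
v 0.395 1.374 -1.926
v 0.882 0.075 -0.581
v 0.522 1.743 -1.486
v 0.329 1.889 -0.95
v -0.093 1.743 -0.568
v -0.548 1.373 -0.519
v -0.822 0.952 -0.826
v -0.787 0.678 -1.345
v -0.459 0.679 -1.834
v 0.008 0.953 -2.063
v 2.724 3.004 -4.197
v 3.48 3.623 -4.555
v 3.82 2.277 -3.145
v 4.576 2.896 -3.503
v 3.801 3.296 -2.935
v 3.123 3.745 -3.585
v 4.177 2.155 -4.115
v 3.499 2.604 -4.765
v 4.377 3.099 -4.505
v 4.145 3.804 -3.776
v 3.155 2.096 -3.924
v 2.923 2.801 -3.195
v 1.728 -2.265 1.263
v 2.142 -1.802 1.843
v 2.332 -3.975 2.197
v 1.798 -1.84 1.996
v 1.44 -1.962 2.003
v 1.139 -2.144 1.864
v 0.955 -2.351 1.606
v 0.924 -2.54 1.28
v 1.052 -2.674 0.951
v 1.314 -2.728 0.683
v 1.658 -2.69 0.53
v 2.016 -2.568 0.523
v 2.317 -2.385 0.662
v 2.501 -2.179 0.92
v 2.532 -1.99 1.246
v 2.404 -1.855 1.575
f 2 1 4
f 2 4 3
f 4 1 5
f 4 5 3
f 5 1 6
f 5 6 3
f 6 1 7
f 6 7 3
f 7 1 8
f 7 8 3
f 8 1 9
f 8 9 3
f 9 1 10
f 9 10 3
f 10 1 11
f 10 11 3
f 11 1 2
f 11 2 3
f 12 23 17
f 12 17 13
f 12 13 19
f 12 19 22
f 12 22 23
f 13 17 21
f 17 23 16
f 23 22 14
f 22 19 18
f 19 13 20
f 15 21 16
f 15 16 14
f 15 14 18
f 15 18 20
f 15 20 21
f 16 21 17
f 14 16 23
f 18 14 22
f 20 18 19
f 21 20 13
f 25 24 27
f 25 27 26
f 27 24 28
f 27 28 26
f 28 24 29
f 28 29 26
f 29 24 30
f 29 30 26
f 30 24 31
f 30 31 26
f 31 24 32
f 31 32 26
f 32 24 33
f 32 33 26
f 33 24 34
f 33 34 26
f 34 24 35
f 34 35 26
f 35 24 36
f 35 36 26
f 36 24 37
f 36 37 26
f 37 24 38
f 37 38 26
f 38 24 39
f 38 39 26
f 39 24 25
f 39 25 26



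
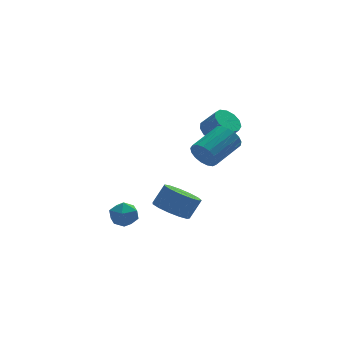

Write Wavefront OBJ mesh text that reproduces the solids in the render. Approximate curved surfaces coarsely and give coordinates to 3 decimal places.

v 3.448 3.414 2.37
v 3.839 2.924 1.841
v 4.424 2.356 2.802
v 4.032 2.846 3.33
v 4.108 3.296 1.898
v 4.692 2.727 2.858
v 4.167 3.705 2.104
v 4.752 3.136 3.065
v 3.998 4.022 2.395
v 4.582 3.453 3.355
v 3.654 4.146 2.677
v 4.239 3.577 3.638
v 3.245 4.038 2.862
v 3.829 3.469 3.823
v 2.9 3.731 2.891
v 3.484 3.163 3.851
v 2.729 3.325 2.754
v 3.313 2.756 3.715
v 2.786 2.946 2.495
v 3.371 2.378 3.456
v 3.054 2.716 2.196
v 3.638 2.148 3.157
v 3.446 2.708 1.953
v 4.031 2.14 2.913
v -3.22 -0.845 -0.188
v -2.428 -0.683 -0.231
v -2.972 -1.837 0.631
v -2.18 -1.675 0.588
v -2.679 -1.16 0.963
v -2.832 -0.546 0.457
v -2.568 -1.974 -0.057
v -2.721 -1.36 -0.563
v -2.025 -1.38 -0.15
v -2.094 -0.877 0.481
v -3.306 -1.643 -0.081
v -3.375 -1.14 0.55
v -0.296 -1.03 -0.145
v 0.292 -0.391 -0.662
v 0.963 -0.191 0.349
v 0.376 -0.83 0.865
v -0.131 -0.079 -0.443
v 0.541 0.121 0.568
v -0.606 -0.069 -0.13
v 0.066 0.131 0.881
v -0.982 -0.364 0.179
v -0.311 -0.164 1.19
v -1.141 -0.87 0.384
v -0.469 -0.67 1.395
v -1.031 -1.427 0.422
v -0.36 -1.227 1.433
v -0.688 -1.858 0.279
v -0.016 -1.658 1.29
v -0.22 -2.026 0.002
v 0.451 -1.826 1.012
v 0.223 -1.878 -0.322
v 0.895 -1.678 0.688
v 0.502 -1.461 -0.59
v 1.174 -1.261 0.421
v 0.528 -0.906 -0.717
v 1.199 -0.706 0.294
v 2.051 0.921 2.188
v 2.443 0.684 1.496
v 4.04 1.563 2.099
v 3.649 1.799 2.792
v 2.286 1.036 1.4
v 3.883 1.915 2.004
v 2.074 1.362 1.486
v 3.671 2.24 2.089
v 1.858 1.586 1.732
v 3.455 2.465 2.335
v 1.686 1.658 2.082
v 3.283 2.537 2.686
v 1.597 1.561 2.457
v 3.195 2.44 3.061
v 1.613 1.318 2.771
v 3.21 2.196 3.374
v 1.729 0.983 2.951
v 3.326 1.861 3.554
v 1.919 0.634 2.956
v 3.516 1.512 3.559
v 2.139 0.351 2.785
v 3.736 1.229 3.389
v 2.339 0.198 2.478
v 3.937 1.077 3.081
v 2.474 0.211 2.104
v 4.071 1.089 2.708
v 2.511 0.387 1.75
v 4.108 1.265 2.353
f 2 1 5
f 2 5 3
f 3 5 6
f 3 6 4
f 5 1 7
f 5 7 6
f 6 7 8
f 6 8 4
f 7 1 9
f 7 9 8
f 8 9 10
f 8 10 4
f 9 1 11
f 9 11 10
f 10 11 12
f 10 12 4
f 11 1 13
f 11 13 12
f 12 13 14
f 12 14 4
f 13 1 15
f 13 15 14
f 14 15 16
f 14 16 4
f 15 1 17
f 15 17 16
f 16 17 18
f 16 18 4
f 17 1 19
f 17 19 18
f 18 19 20
f 18 20 4
f 19 1 21
f 19 21 20
f 20 21 22
f 20 22 4
f 21 1 23
f 21 23 22
f 22 23 24
f 22 24 4
f 23 1 2
f 23 2 24
f 24 2 3
f 24 3 4
f 25 36 30
f 25 30 26
f 25 26 32
f 25 32 35
f 25 35 36
f 26 30 34
f 30 36 29
f 36 35 27
f 35 32 31
f 32 26 33
f 28 34 29
f 28 29 27
f 28 27 31
f 28 31 33
f 28 33 34
f 29 34 30
f 27 29 36
f 31 27 35
f 33 31 32
f 34 33 26
f 38 37 41
f 38 41 39
f 39 41 42
f 39 42 40
f 41 37 43
f 41 43 42
f 42 43 44
f 42 44 40
f 43 37 45
f 43 45 44
f 44 45 46
f 44 46 40
f 45 37 47
f 45 47 46
f 46 47 48
f 46 48 40
f 47 37 49
f 47 49 48
f 48 49 50
f 48 50 40
f 49 37 51
f 49 51 50
f 50 51 52
f 50 52 40
f 51 37 53
f 51 53 52
f 52 53 54
f 52 54 40
f 53 37 55
f 53 55 54
f 54 55 56
f 54 56 40
f 55 37 57
f 55 57 56
f 56 57 58
f 56 58 40
f 57 37 59
f 57 59 58
f 58 59 60
f 58 60 40
f 59 37 38
f 59 38 60
f 60 38 39
f 60 39 40
f 62 61 65
f 62 65 63
f 63 65 66
f 63 66 64
f 65 61 67
f 65 67 66
f 66 67 68
f 66 68 64
f 67 61 69
f 67 69 68
f 68 69 70
f 68 70 64
f 69 61 71
f 69 71 70
f 70 71 72
f 70 72 64
f 71 61 73
f 71 73 72
f 72 73 74
f 72 74 64
f 73 61 75
f 73 75 74
f 74 75 76
f 74 76 64
f 75 61 77
f 75 77 76
f 76 77 78
f 76 78 64
f 77 61 79
f 77 79 78
f 78 79 80
f 78 80 64
f 79 61 81
f 79 81 80
f 80 81 82
f 80 82 64
f 81 61 83
f 81 83 82
f 82 83 84
f 82 84 64
f 83 61 85
f 83 85 84
f 84 85 86
f 84 86 64
f 85 61 87
f 85 87 86
f 86 87 88
f 86 88 64
f 87 61 62
f 87 62 88
f 88 62 63
f 88 63 64

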